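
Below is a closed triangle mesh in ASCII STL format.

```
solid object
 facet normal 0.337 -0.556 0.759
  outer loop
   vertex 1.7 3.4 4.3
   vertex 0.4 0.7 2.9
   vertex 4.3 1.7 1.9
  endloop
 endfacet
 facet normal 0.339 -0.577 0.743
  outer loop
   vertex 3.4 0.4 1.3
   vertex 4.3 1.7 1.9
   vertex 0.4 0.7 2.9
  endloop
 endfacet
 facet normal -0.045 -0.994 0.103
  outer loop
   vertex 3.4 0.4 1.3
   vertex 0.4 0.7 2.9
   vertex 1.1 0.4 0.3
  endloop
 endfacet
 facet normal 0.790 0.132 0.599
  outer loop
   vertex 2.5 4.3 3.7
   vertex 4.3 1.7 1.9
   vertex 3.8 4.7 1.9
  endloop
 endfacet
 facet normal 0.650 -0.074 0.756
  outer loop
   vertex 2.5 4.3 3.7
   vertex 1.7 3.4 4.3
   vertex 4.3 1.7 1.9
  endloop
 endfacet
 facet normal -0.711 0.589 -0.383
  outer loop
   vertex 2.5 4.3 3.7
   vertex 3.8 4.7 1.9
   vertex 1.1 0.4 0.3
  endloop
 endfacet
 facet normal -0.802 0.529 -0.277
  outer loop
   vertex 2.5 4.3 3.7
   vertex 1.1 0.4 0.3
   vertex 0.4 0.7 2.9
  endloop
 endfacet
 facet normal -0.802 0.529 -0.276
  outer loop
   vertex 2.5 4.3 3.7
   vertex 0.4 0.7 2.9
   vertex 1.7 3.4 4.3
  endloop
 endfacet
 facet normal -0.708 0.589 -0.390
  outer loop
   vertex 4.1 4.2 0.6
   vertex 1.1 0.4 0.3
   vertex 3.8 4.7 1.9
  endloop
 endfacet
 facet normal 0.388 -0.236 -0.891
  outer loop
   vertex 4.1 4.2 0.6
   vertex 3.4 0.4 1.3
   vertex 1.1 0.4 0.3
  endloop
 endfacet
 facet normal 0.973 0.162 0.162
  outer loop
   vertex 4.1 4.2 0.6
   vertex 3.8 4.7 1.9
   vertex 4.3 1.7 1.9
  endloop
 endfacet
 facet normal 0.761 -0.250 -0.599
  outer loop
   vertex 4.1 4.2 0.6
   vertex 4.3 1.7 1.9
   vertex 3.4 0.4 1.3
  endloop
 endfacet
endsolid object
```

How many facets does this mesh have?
12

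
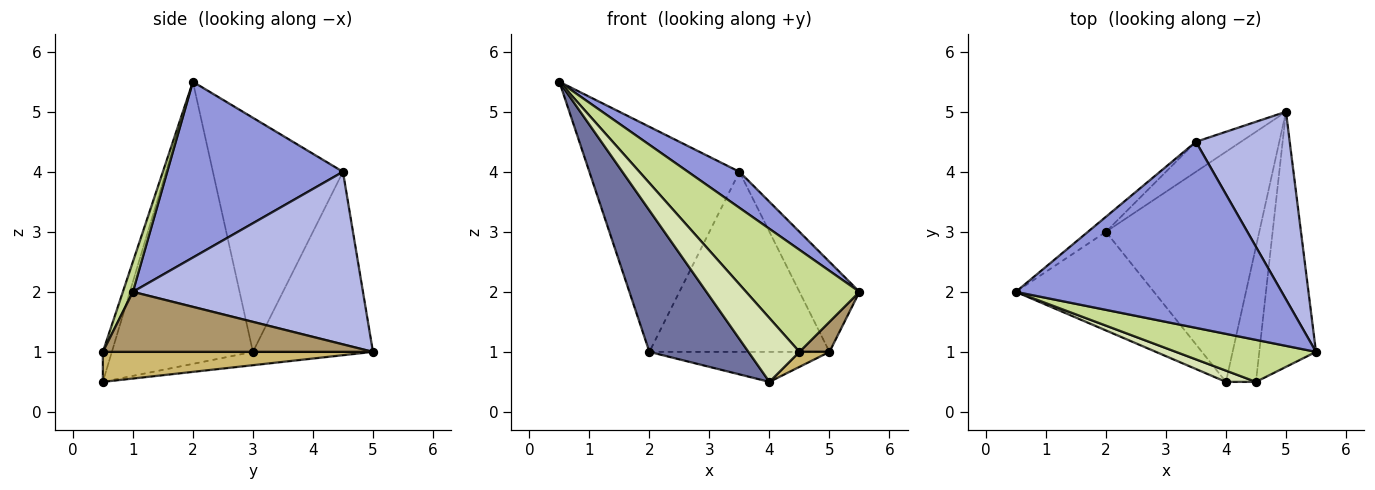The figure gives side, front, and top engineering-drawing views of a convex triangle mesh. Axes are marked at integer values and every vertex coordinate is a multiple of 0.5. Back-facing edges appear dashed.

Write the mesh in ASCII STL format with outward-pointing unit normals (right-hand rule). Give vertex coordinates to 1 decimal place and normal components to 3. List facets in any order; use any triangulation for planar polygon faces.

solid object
 facet normal -0.760 -0.533 -0.372
  outer loop
   vertex 2.0 3.0 1.0
   vertex 4.0 0.5 0.5
   vertex 0.5 2.0 5.5
  endloop
 endfacet
 facet normal -0.086 0.129 -0.988
  outer loop
   vertex 2.0 3.0 1.0
   vertex 5.0 5.0 1.0
   vertex 4.0 0.5 0.5
  endloop
 endfacet
 facet normal 0.545 -0.159 0.823
  outer loop
   vertex 3.5 4.5 4.0
   vertex 0.5 2.0 5.5
   vertex 5.5 1.0 2.0
  endloop
 endfacet
 facet normal 0.856 0.223 0.465
  outer loop
   vertex 3.5 4.5 4.0
   vertex 5.5 1.0 2.0
   vertex 5.0 5.0 1.0
  endloop
 endfacet
 facet normal -0.654 0.755 -0.050
  outer loop
   vertex 3.5 4.5 4.0
   vertex 2.0 3.0 1.0
   vertex 0.5 2.0 5.5
  endloop
 endfacet
 facet normal -0.549 0.824 -0.137
  outer loop
   vertex 3.5 4.5 4.0
   vertex 5.0 5.0 1.0
   vertex 2.0 3.0 1.0
  endloop
 endfacet
 facet normal 0.081 -0.922 0.379
  outer loop
   vertex 4.5 0.5 1.0
   vertex 5.5 1.0 2.0
   vertex 0.5 2.0 5.5
  endloop
 endfacet
 facet normal -0.171 -0.970 0.171
  outer loop
   vertex 4.5 0.5 1.0
   vertex 0.5 2.0 5.5
   vertex 4.0 0.5 0.5
  endloop
 endfacet
 facet normal 0.725 -0.081 -0.684
  outer loop
   vertex 4.5 0.5 1.0
   vertex 5.0 5.0 1.0
   vertex 5.5 1.0 2.0
  endloop
 endfacet
 facet normal 0.705 -0.078 -0.705
  outer loop
   vertex 4.5 0.5 1.0
   vertex 4.0 0.5 0.5
   vertex 5.0 5.0 1.0
  endloop
 endfacet
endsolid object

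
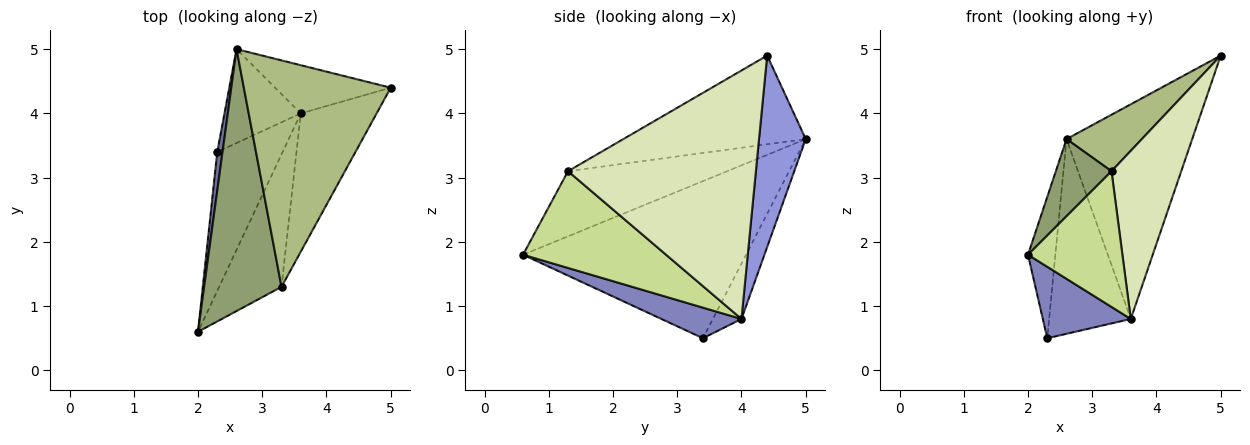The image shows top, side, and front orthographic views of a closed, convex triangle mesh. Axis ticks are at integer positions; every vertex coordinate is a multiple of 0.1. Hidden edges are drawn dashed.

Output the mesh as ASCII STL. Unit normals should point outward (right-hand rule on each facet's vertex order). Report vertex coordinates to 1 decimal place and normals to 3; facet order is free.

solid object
 facet normal -0.992 0.122 0.033
  outer loop
   vertex 2.3 3.4 0.5
   vertex 2.0 0.6 1.8
   vertex 2.6 5.0 3.6
  endloop
 endfacet
 facet normal 0.384 -0.422 -0.821
  outer loop
   vertex 3.6 4.0 0.8
   vertex 2.0 0.6 1.8
   vertex 2.3 3.4 0.5
  endloop
 endfacet
 facet normal 0.341 0.917 -0.206
  outer loop
   vertex 3.6 4.0 0.8
   vertex 2.6 5.0 3.6
   vertex 5.0 4.4 4.9
  endloop
 endfacet
 facet normal -0.301 0.859 -0.414
  outer loop
   vertex 3.6 4.0 0.8
   vertex 2.3 3.4 0.5
   vertex 2.6 5.0 3.6
  endloop
 endfacet
 facet normal -0.628 -0.220 0.746
  outer loop
   vertex 3.3 1.3 3.1
   vertex 2.6 5.0 3.6
   vertex 2.0 0.6 1.8
  endloop
 endfacet
 facet normal -0.506 -0.209 0.837
  outer loop
   vertex 3.3 1.3 3.1
   vertex 5.0 4.4 4.9
   vertex 2.6 5.0 3.6
  endloop
 endfacet
 facet normal 0.735 -0.485 -0.474
  outer loop
   vertex 3.3 1.3 3.1
   vertex 2.0 0.6 1.8
   vertex 3.6 4.0 0.8
  endloop
 endfacet
 facet normal 0.901 -0.335 -0.275
  outer loop
   vertex 3.3 1.3 3.1
   vertex 3.6 4.0 0.8
   vertex 5.0 4.4 4.9
  endloop
 endfacet
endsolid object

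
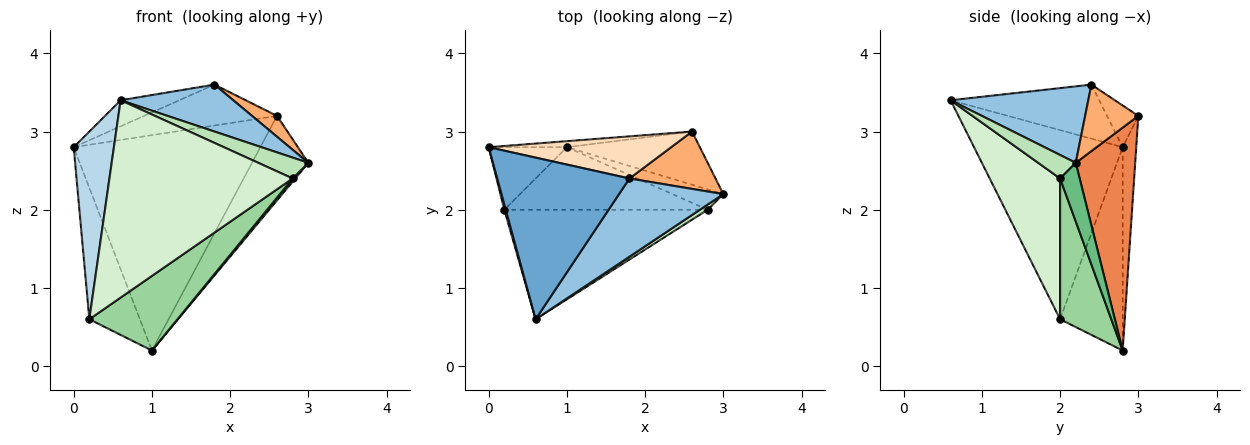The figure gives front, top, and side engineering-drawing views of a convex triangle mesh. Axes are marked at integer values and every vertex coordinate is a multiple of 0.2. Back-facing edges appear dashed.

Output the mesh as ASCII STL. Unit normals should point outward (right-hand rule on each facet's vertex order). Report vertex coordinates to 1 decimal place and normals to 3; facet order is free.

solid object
 facet normal -0.374 0.148 0.916
  outer loop
   vertex 1.8 2.4 3.6
   vertex 0.0 2.8 2.8
   vertex 0.6 0.6 3.4
  endloop
 endfacet
 facet normal 0.532 -0.436 0.726
  outer loop
   vertex 1.8 2.4 3.6
   vertex 0.6 0.6 3.4
   vertex 3.0 2.2 2.6
  endloop
 endfacet
 facet normal -0.965 -0.261 0.007
  outer loop
   vertex 0.2 2.0 0.6
   vertex 0.6 0.6 3.4
   vertex 0.0 2.8 2.8
  endloop
 endfacet
 facet normal -0.745 0.602 -0.287
  outer loop
   vertex 0.2 2.0 0.6
   vertex 0.0 2.8 2.8
   vertex 1.0 2.8 0.2
  endloop
 endfacet
 facet normal 0.666 0.631 -0.397
  outer loop
   vertex 2.6 3.0 3.2
   vertex 3.0 2.2 2.6
   vertex 1.0 2.8 0.2
  endloop
 endfacet
 facet normal 0.588 -0.277 0.760
  outer loop
   vertex 2.6 3.0 3.2
   vertex 1.8 2.4 3.6
   vertex 3.0 2.2 2.6
  endloop
 endfacet
 facet normal -0.072 0.997 -0.028
  outer loop
   vertex 2.6 3.0 3.2
   vertex 1.0 2.8 0.2
   vertex 0.0 2.8 2.8
  endloop
 endfacet
 facet normal -0.162 0.688 0.708
  outer loop
   vertex 2.6 3.0 3.2
   vertex 0.0 2.8 2.8
   vertex 1.8 2.4 3.6
  endloop
 endfacet
 facet normal 0.752 -0.100 -0.652
  outer loop
   vertex 2.8 2.0 2.4
   vertex 1.0 2.8 0.2
   vertex 3.0 2.2 2.6
  endloop
 endfacet
 facet normal 0.406 -0.700 -0.587
  outer loop
   vertex 2.8 2.0 2.4
   vertex 0.2 2.0 0.6
   vertex 1.0 2.8 0.2
  endloop
 endfacet
 facet normal 0.588 -0.784 0.196
  outer loop
   vertex 2.8 2.0 2.4
   vertex 3.0 2.2 2.6
   vertex 0.6 0.6 3.4
  endloop
 endfacet
 facet normal 0.318 -0.829 -0.460
  outer loop
   vertex 2.8 2.0 2.4
   vertex 0.6 0.6 3.4
   vertex 0.2 2.0 0.6
  endloop
 endfacet
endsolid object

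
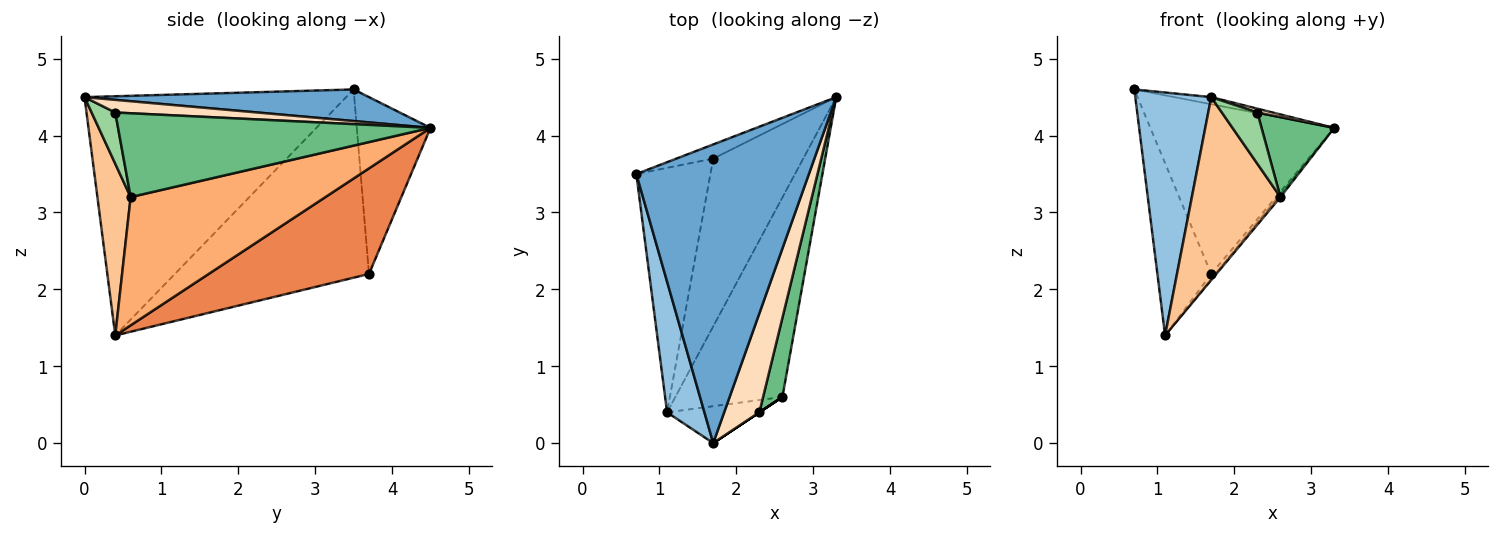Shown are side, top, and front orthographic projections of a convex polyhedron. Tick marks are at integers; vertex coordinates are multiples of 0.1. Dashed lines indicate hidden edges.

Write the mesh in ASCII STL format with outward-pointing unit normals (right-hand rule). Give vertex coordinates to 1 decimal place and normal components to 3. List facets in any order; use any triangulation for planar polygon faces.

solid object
 facet normal 0.180 0.023 0.983
  outer loop
   vertex 1.7 0.0 4.5
   vertex 3.3 4.5 4.1
   vertex 0.7 3.5 4.6
  endloop
 endfacet
 facet normal -0.950 -0.276 0.148
  outer loop
   vertex 1.1 0.4 1.4
   vertex 1.7 0.0 4.5
   vertex 0.7 3.5 4.6
  endloop
 endfacet
 facet normal -0.371 0.925 -0.077
  outer loop
   vertex 1.7 3.7 2.2
   vertex 0.7 3.5 4.6
   vertex 3.3 4.5 4.1
  endloop
 endfacet
 facet normal -0.901 0.250 -0.355
  outer loop
   vertex 1.7 3.7 2.2
   vertex 1.1 0.4 1.4
   vertex 0.7 3.5 4.6
  endloop
 endfacet
 facet normal 0.761 0.019 -0.649
  outer loop
   vertex 1.7 3.7 2.2
   vertex 3.3 4.5 4.1
   vertex 1.1 0.4 1.4
  endloop
 endfacet
 facet normal 0.768 0.010 -0.641
  outer loop
   vertex 2.6 0.6 3.2
   vertex 1.1 0.4 1.4
   vertex 3.3 4.5 4.1
  endloop
 endfacet
 facet normal 0.345 -0.920 -0.186
  outer loop
   vertex 2.6 0.6 3.2
   vertex 1.7 0.0 4.5
   vertex 1.1 0.4 1.4
  endloop
 endfacet
 facet normal 0.338 -0.037 0.940
  outer loop
   vertex 2.3 0.4 4.3
   vertex 3.3 4.5 4.1
   vertex 1.7 0.0 4.5
  endloop
 endfacet
 facet normal 0.950 -0.221 0.219
  outer loop
   vertex 2.3 0.4 4.3
   vertex 2.6 0.6 3.2
   vertex 3.3 4.5 4.1
  endloop
 endfacet
 facet normal 0.555 -0.832 0.000
  outer loop
   vertex 2.3 0.4 4.3
   vertex 1.7 0.0 4.5
   vertex 2.6 0.6 3.2
  endloop
 endfacet
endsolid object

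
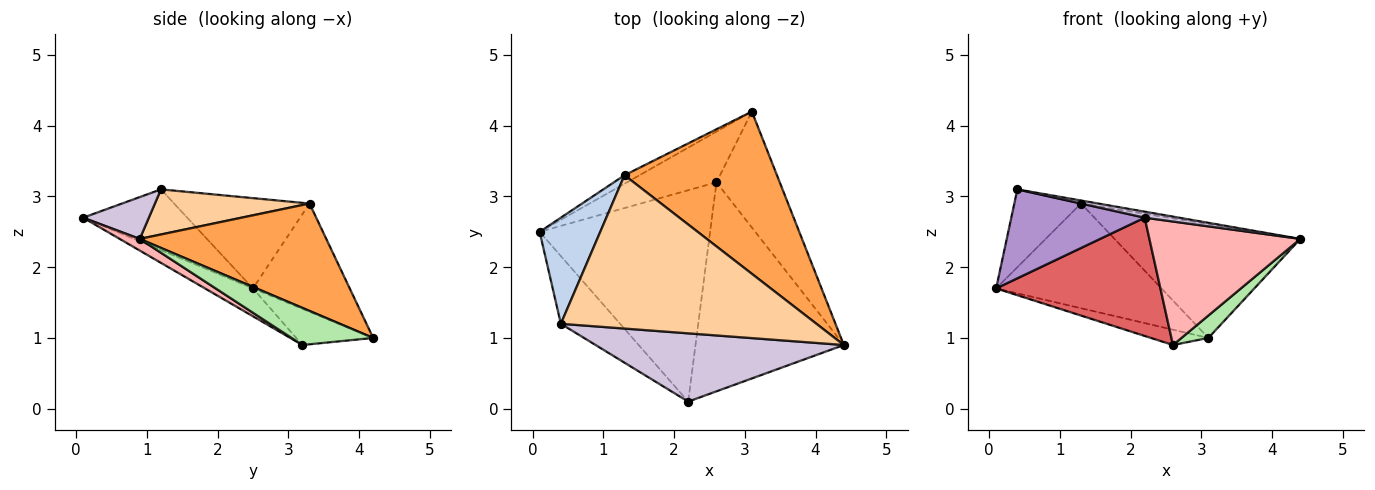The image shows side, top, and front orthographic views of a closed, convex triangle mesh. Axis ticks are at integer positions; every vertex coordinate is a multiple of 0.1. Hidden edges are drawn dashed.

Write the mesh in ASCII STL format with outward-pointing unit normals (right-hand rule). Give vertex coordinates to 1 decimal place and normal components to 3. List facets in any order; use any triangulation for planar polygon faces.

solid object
 facet normal -0.504 0.861 -0.070
  outer loop
   vertex 1.3 3.3 2.9
   vertex 3.1 4.2 1.0
   vertex 0.1 2.5 1.7
  endloop
 endfacet
 facet normal -0.768 0.378 0.516
  outer loop
   vertex 1.3 3.3 2.9
   vertex 0.1 2.5 1.7
   vertex 0.4 1.2 3.1
  endloop
 endfacet
 facet normal 0.500 0.498 0.709
  outer loop
   vertex 1.3 3.3 2.9
   vertex 4.4 0.9 2.4
   vertex 3.1 4.2 1.0
  endloop
 endfacet
 facet normal 0.174 0.019 0.985
  outer loop
   vertex 1.3 3.3 2.9
   vertex 0.4 1.2 3.1
   vertex 4.4 0.9 2.4
  endloop
 endfacet
 facet normal -0.361 0.270 -0.893
  outer loop
   vertex 2.6 3.2 0.9
   vertex 0.1 2.5 1.7
   vertex 3.1 4.2 1.0
  endloop
 endfacet
 facet normal 0.499 -0.164 -0.851
  outer loop
   vertex 2.6 3.2 0.9
   vertex 3.1 4.2 1.0
   vertex 4.4 0.9 2.4
  endloop
 endfacet
 facet normal -0.141 -0.483 -0.864
  outer loop
   vertex 2.2 0.1 2.7
   vertex 0.1 2.5 1.7
   vertex 2.6 3.2 0.9
  endloop
 endfacet
 facet normal 0.067 -0.507 -0.859
  outer loop
   vertex 2.2 0.1 2.7
   vertex 2.6 3.2 0.9
   vertex 4.4 0.9 2.4
  endloop
 endfacet
 facet normal -0.527 -0.676 -0.515
  outer loop
   vertex 2.2 0.1 2.7
   vertex 0.4 1.2 3.1
   vertex 0.1 2.5 1.7
  endloop
 endfacet
 facet normal 0.165 -0.087 0.982
  outer loop
   vertex 2.2 0.1 2.7
   vertex 4.4 0.9 2.4
   vertex 0.4 1.2 3.1
  endloop
 endfacet
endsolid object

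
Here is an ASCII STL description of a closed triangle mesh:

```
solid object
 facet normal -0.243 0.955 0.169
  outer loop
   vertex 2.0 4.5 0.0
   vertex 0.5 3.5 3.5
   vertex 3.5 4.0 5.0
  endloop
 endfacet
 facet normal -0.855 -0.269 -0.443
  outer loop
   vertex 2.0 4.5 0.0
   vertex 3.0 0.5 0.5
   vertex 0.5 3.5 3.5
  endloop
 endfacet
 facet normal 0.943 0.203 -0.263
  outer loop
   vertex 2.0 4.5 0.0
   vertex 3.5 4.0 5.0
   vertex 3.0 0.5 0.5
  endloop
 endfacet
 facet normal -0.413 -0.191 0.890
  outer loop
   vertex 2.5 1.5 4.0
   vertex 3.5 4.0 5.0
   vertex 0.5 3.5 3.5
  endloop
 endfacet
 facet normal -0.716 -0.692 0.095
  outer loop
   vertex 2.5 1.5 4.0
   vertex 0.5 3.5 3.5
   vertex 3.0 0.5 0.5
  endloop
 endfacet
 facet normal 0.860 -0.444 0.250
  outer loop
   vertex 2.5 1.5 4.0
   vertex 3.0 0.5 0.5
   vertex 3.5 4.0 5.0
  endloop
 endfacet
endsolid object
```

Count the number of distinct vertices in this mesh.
5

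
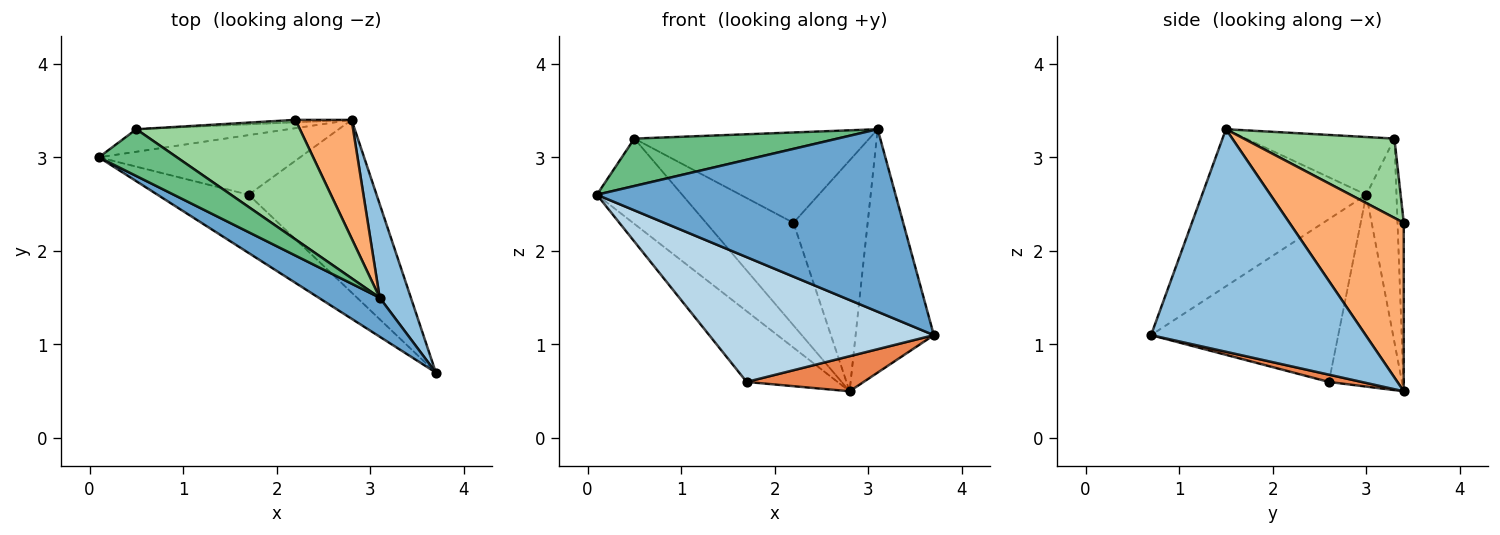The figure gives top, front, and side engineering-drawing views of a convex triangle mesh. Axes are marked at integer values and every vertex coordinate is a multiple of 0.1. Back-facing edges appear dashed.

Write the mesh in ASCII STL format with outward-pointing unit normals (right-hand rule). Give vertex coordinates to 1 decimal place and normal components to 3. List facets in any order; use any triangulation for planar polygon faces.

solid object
 facet normal -0.474 -0.861 0.184
  outer loop
   vertex 3.1 1.5 3.3
   vertex 0.1 3.0 2.6
   vertex 3.7 0.7 1.1
  endloop
 endfacet
 facet normal 0.931 0.340 0.131
  outer loop
   vertex 3.1 1.5 3.3
   vertex 3.7 0.7 1.1
   vertex 2.8 3.4 0.5
  endloop
 endfacet
 facet normal -0.603 -0.723 -0.337
  outer loop
   vertex 1.7 2.6 0.6
   vertex 3.7 0.7 1.1
   vertex 0.1 3.0 2.6
  endloop
 endfacet
 facet normal -0.524 0.651 -0.549
  outer loop
   vertex 1.7 2.6 0.6
   vertex 0.1 3.0 2.6
   vertex 2.8 3.4 0.5
  endloop
 endfacet
 facet normal 0.056 -0.199 -0.978
  outer loop
   vertex 1.7 2.6 0.6
   vertex 2.8 3.4 0.5
   vertex 3.7 0.7 1.1
  endloop
 endfacet
 facet normal 0.808 0.524 0.269
  outer loop
   vertex 2.2 3.4 2.3
   vertex 3.1 1.5 3.3
   vertex 2.8 3.4 0.5
  endloop
 endfacet
 facet normal -0.324 0.915 -0.242
  outer loop
   vertex 0.5 3.3 3.2
   vertex 2.8 3.4 0.5
   vertex 0.1 3.0 2.6
  endloop
 endfacet
 facet normal -0.071 0.997 -0.024
  outer loop
   vertex 0.5 3.3 3.2
   vertex 2.2 3.4 2.3
   vertex 2.8 3.4 0.5
  endloop
 endfacet
 facet normal -0.461 -0.632 0.623
  outer loop
   vertex 0.5 3.3 3.2
   vertex 0.1 3.0 2.6
   vertex 3.1 1.5 3.3
  endloop
 endfacet
 facet normal 0.361 0.562 0.744
  outer loop
   vertex 0.5 3.3 3.2
   vertex 3.1 1.5 3.3
   vertex 2.2 3.4 2.3
  endloop
 endfacet
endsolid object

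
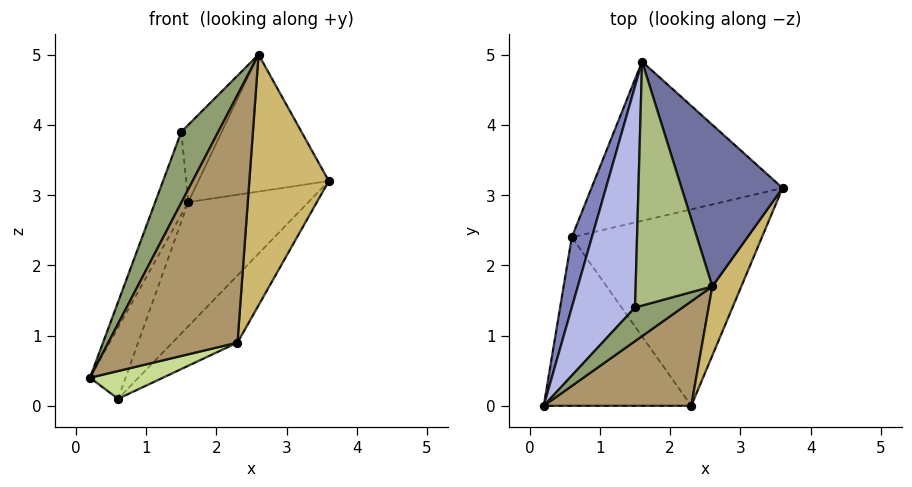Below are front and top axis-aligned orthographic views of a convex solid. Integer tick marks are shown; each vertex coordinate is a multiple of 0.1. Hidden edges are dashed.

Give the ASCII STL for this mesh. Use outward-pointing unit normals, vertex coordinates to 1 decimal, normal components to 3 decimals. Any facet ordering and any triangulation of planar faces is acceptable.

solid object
 facet normal 0.424 0.586 0.691
  outer loop
   vertex 2.6 1.7 5.0
   vertex 3.6 3.1 3.2
   vertex 1.6 4.9 2.9
  endloop
 endfacet
 facet normal -0.966 0.184 0.181
  outer loop
   vertex 0.6 2.4 0.1
   vertex 0.2 0.0 0.4
   vertex 1.6 4.9 2.9
  endloop
 endfacet
 facet normal 0.558 0.510 -0.655
  outer loop
   vertex 0.6 2.4 0.1
   vertex 1.6 4.9 2.9
   vertex 3.6 3.1 3.2
  endloop
 endfacet
 facet normal -0.945 0.114 0.305
  outer loop
   vertex 1.5 1.4 3.9
   vertex 1.6 4.9 2.9
   vertex 0.2 0.0 0.4
  endloop
 endfacet
 facet normal -0.180 -0.888 0.422
  outer loop
   vertex 1.5 1.4 3.9
   vertex 0.2 0.0 0.4
   vertex 2.6 1.7 5.0
  endloop
 endfacet
 facet normal -0.719 0.210 0.662
  outer loop
   vertex 1.5 1.4 3.9
   vertex 2.6 1.7 5.0
   vertex 1.6 4.9 2.9
  endloop
 endfacet
 facet normal 0.229 -0.158 -0.961
  outer loop
   vertex 2.3 0.0 0.9
   vertex 0.2 0.0 0.4
   vertex 0.6 2.4 0.1
  endloop
 endfacet
 facet normal 0.670 0.240 -0.703
  outer loop
   vertex 2.3 0.0 0.9
   vertex 0.6 2.4 0.1
   vertex 3.6 3.1 3.2
  endloop
 endfacet
 facet normal -0.092 -0.917 0.387
  outer loop
   vertex 2.3 0.0 0.9
   vertex 2.6 1.7 5.0
   vertex 0.2 0.0 0.4
  endloop
 endfacet
 facet normal 0.877 -0.463 0.128
  outer loop
   vertex 2.3 0.0 0.9
   vertex 3.6 3.1 3.2
   vertex 2.6 1.7 5.0
  endloop
 endfacet
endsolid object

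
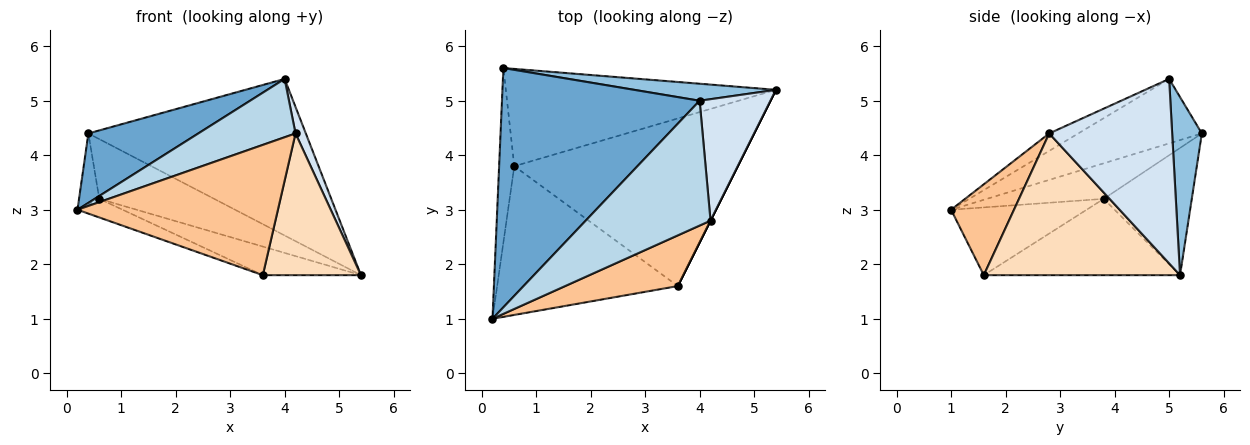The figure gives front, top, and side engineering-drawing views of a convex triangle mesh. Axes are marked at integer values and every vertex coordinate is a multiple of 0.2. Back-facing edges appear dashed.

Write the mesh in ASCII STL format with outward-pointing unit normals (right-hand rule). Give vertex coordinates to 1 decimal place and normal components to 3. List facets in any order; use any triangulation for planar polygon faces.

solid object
 facet normal -0.299 -0.266 0.916
  outer loop
   vertex 4.0 5.0 5.4
   vertex 0.4 5.6 4.4
   vertex 0.2 1.0 3.0
  endloop
 endfacet
 facet normal 0.134 0.985 0.107
  outer loop
   vertex 4.0 5.0 5.4
   vertex 5.4 5.2 1.8
   vertex 0.4 5.6 4.4
  endloop
 endfacet
 facet normal -0.126 -0.420 0.899
  outer loop
   vertex 4.2 2.8 4.4
   vertex 4.0 5.0 5.4
   vertex 0.2 1.0 3.0
  endloop
 endfacet
 facet normal 0.931 -0.078 0.358
  outer loop
   vertex 4.2 2.8 4.4
   vertex 5.4 5.2 1.8
   vertex 4.0 5.0 5.4
  endloop
 endfacet
 facet normal -0.908 0.157 -0.388
  outer loop
   vertex 0.6 3.8 3.2
   vertex 0.2 1.0 3.0
   vertex 0.4 5.6 4.4
  endloop
 endfacet
 facet normal -0.372 0.486 -0.791
  outer loop
   vertex 0.6 3.8 3.2
   vertex 0.4 5.6 4.4
   vertex 5.4 5.2 1.8
  endloop
 endfacet
 facet normal 0.281 -0.894 0.348
  outer loop
   vertex 3.6 1.6 1.8
   vertex 4.2 2.8 4.4
   vertex 0.2 1.0 3.0
  endloop
 endfacet
 facet normal 0.894 -0.447 0.000
  outer loop
   vertex 3.6 1.6 1.8
   vertex 5.4 5.2 1.8
   vertex 4.2 2.8 4.4
  endloop
 endfacet
 facet normal -0.349 0.116 -0.930
  outer loop
   vertex 3.6 1.6 1.8
   vertex 0.2 1.0 3.0
   vertex 0.6 3.8 3.2
  endloop
 endfacet
 facet normal -0.319 0.160 -0.934
  outer loop
   vertex 3.6 1.6 1.8
   vertex 0.6 3.8 3.2
   vertex 5.4 5.2 1.8
  endloop
 endfacet
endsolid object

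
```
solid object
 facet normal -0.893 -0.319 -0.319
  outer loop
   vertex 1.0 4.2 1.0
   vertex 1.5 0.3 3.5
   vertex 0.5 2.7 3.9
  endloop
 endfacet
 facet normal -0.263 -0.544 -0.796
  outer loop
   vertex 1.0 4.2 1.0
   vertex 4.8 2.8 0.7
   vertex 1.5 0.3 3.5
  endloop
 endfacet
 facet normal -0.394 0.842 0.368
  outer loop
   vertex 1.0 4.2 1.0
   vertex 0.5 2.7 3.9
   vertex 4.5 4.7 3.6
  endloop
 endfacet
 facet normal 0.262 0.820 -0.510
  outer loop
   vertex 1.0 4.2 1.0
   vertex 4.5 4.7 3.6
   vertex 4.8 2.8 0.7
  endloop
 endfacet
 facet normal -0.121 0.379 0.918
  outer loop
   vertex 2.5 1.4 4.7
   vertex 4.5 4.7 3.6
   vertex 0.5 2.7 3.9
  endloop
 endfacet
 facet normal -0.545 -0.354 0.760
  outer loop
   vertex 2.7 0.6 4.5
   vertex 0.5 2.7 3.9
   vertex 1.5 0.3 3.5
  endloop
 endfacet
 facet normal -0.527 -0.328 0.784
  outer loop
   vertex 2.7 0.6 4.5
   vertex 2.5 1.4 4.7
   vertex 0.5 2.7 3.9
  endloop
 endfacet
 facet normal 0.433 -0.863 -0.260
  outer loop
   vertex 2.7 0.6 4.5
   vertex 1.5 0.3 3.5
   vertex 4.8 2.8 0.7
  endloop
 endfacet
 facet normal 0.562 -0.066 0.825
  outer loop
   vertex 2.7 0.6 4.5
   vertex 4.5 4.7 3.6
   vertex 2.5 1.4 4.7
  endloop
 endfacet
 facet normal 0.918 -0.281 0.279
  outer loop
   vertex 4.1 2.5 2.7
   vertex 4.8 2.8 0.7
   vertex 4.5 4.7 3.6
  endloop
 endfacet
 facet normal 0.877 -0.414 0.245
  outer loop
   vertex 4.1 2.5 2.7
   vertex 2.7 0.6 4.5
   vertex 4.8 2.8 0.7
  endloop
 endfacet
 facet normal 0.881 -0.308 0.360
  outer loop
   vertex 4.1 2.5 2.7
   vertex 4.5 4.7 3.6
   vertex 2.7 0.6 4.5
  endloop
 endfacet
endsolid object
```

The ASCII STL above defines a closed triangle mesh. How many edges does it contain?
18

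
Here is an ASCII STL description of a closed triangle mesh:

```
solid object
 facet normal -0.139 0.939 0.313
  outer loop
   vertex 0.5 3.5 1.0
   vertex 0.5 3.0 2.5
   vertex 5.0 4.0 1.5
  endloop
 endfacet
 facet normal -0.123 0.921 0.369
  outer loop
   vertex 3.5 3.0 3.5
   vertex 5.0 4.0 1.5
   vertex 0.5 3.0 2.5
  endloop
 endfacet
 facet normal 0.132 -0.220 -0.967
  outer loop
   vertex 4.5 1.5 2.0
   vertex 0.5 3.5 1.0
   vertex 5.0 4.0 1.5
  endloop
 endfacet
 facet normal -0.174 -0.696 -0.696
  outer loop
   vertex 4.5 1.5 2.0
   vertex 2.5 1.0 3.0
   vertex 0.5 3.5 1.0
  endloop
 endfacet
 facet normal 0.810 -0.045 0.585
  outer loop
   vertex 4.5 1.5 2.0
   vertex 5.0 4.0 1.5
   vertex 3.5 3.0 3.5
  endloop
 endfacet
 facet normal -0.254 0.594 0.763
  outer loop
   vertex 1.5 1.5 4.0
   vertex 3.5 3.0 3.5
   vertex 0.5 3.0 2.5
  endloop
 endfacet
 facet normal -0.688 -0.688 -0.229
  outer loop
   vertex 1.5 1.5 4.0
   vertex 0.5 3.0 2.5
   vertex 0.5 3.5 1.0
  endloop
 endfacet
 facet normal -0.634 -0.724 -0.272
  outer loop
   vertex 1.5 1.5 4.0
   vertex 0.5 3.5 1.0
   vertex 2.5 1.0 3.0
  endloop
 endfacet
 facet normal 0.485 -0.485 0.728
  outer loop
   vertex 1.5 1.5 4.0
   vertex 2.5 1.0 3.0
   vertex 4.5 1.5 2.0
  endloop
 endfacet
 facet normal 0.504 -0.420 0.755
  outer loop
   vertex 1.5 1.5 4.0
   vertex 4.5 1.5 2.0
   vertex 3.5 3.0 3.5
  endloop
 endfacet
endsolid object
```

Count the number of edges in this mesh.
15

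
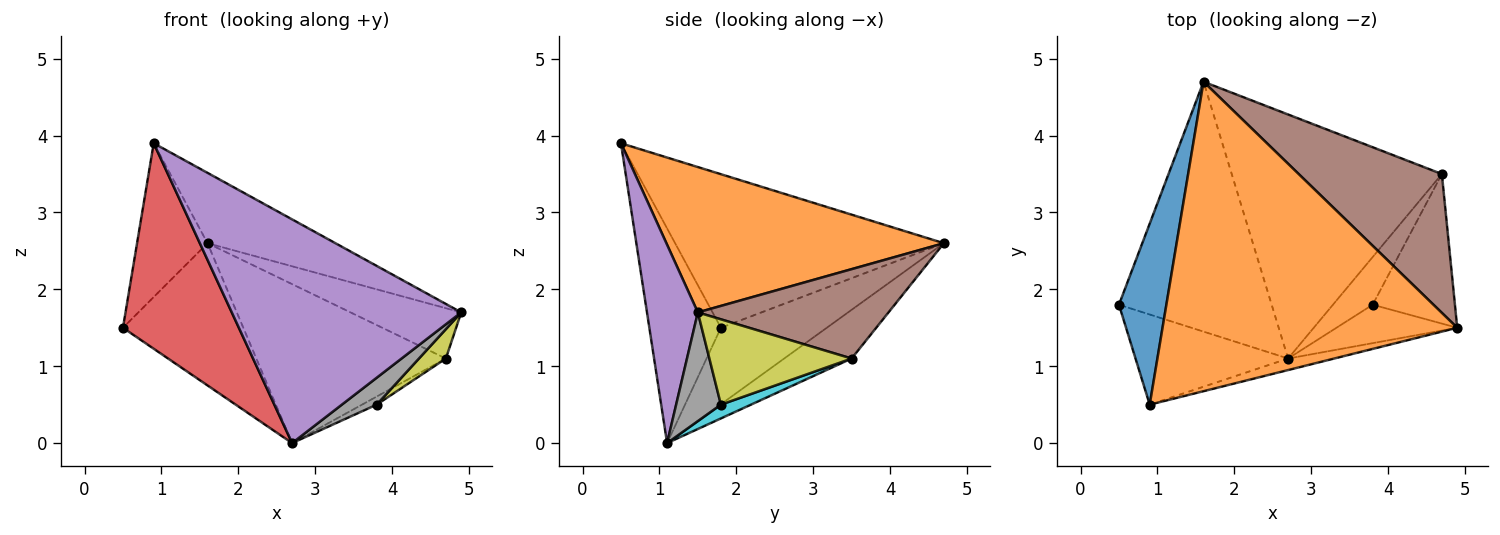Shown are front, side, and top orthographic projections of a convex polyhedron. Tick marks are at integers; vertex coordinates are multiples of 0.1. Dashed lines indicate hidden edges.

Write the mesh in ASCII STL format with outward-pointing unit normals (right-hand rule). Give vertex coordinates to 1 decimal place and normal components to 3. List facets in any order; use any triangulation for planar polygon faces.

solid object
 facet normal -0.927 0.243 0.286
  outer loop
   vertex 0.9 0.5 3.9
   vertex 1.6 4.7 2.6
   vertex 0.5 1.8 1.5
  endloop
 endfacet
 facet normal 0.433 0.200 0.879
  outer loop
   vertex 0.9 0.5 3.9
   vertex 4.9 1.5 1.7
   vertex 1.6 4.7 2.6
  endloop
 endfacet
 facet normal -0.399 0.454 -0.797
  outer loop
   vertex 2.7 1.1 0.0
   vertex 0.5 1.8 1.5
   vertex 1.6 4.7 2.6
  endloop
 endfacet
 facet normal -0.492 -0.797 -0.350
  outer loop
   vertex 2.7 1.1 0.0
   vertex 0.9 0.5 3.9
   vertex 0.5 1.8 1.5
  endloop
 endfacet
 facet normal 0.216 -0.975 -0.050
  outer loop
   vertex 2.7 1.1 0.0
   vertex 4.9 1.5 1.7
   vertex 0.9 0.5 3.9
  endloop
 endfacet
 facet normal 0.506 0.294 0.811
  outer loop
   vertex 4.7 3.5 1.1
   vertex 1.6 4.7 2.6
   vertex 4.9 1.5 1.7
  endloop
 endfacet
 facet normal -0.191 0.536 -0.823
  outer loop
   vertex 4.7 3.5 1.1
   vertex 2.7 1.1 0.0
   vertex 1.6 4.7 2.6
  endloop
 endfacet
 facet normal 0.593 -0.462 -0.659
  outer loop
   vertex 3.8 1.8 0.5
   vertex 4.9 1.5 1.7
   vertex 2.7 1.1 0.0
  endloop
 endfacet
 facet normal 0.713 -0.135 -0.688
  outer loop
   vertex 3.8 1.8 0.5
   vertex 4.7 3.5 1.1
   vertex 4.9 1.5 1.7
  endloop
 endfacet
 facet normal 0.324 0.158 -0.933
  outer loop
   vertex 3.8 1.8 0.5
   vertex 2.7 1.1 0.0
   vertex 4.7 3.5 1.1
  endloop
 endfacet
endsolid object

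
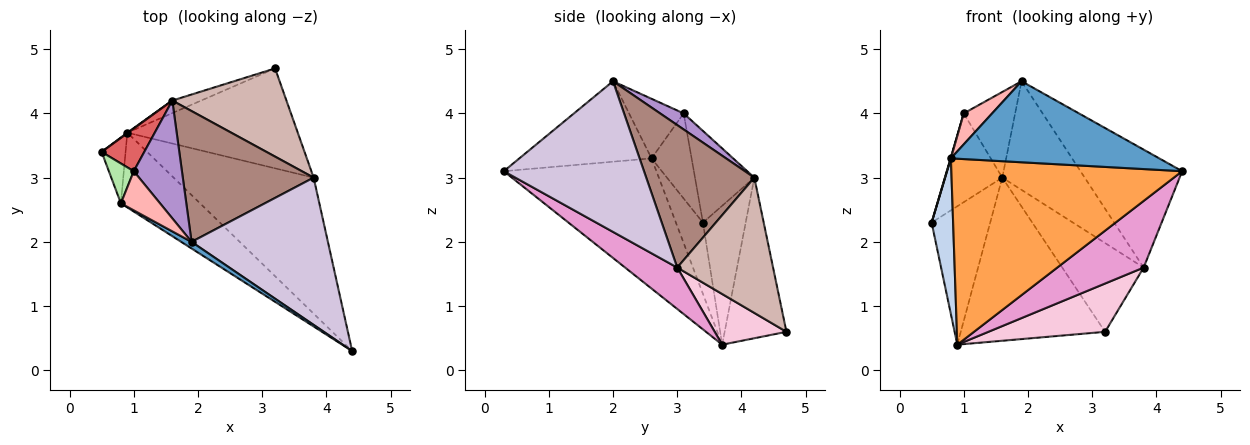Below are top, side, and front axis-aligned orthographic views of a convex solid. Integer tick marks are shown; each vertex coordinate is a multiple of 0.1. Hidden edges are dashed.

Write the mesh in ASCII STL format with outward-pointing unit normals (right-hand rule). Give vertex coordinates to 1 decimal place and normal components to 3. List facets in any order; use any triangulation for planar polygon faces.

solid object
 facet normal -0.534 -0.842 0.069
  outer loop
   vertex 0.8 2.6 3.3
   vertex 4.4 0.3 3.1
   vertex 1.9 2.0 4.5
  endloop
 endfacet
 facet normal -0.757 -0.602 -0.254
  outer loop
   vertex 0.8 2.6 3.3
   vertex 0.5 3.4 2.3
   vertex 0.9 3.7 0.4
  endloop
 endfacet
 facet normal -0.523 -0.791 -0.318
  outer loop
   vertex 0.8 2.6 3.3
   vertex 0.9 3.7 0.4
   vertex 4.4 0.3 3.1
  endloop
 endfacet
 facet normal -0.590 0.808 0.003
  outer loop
   vertex 1.6 4.2 3.0
   vertex 0.9 3.7 0.4
   vertex 0.5 3.4 2.3
  endloop
 endfacet
 facet normal -0.393 0.917 -0.071
  outer loop
   vertex 1.6 4.2 3.0
   vertex 3.2 4.7 0.6
   vertex 0.9 3.7 0.4
  endloop
 endfacet
 facet normal -0.960 -0.009 0.281
  outer loop
   vertex 1.0 3.1 4.0
   vertex 0.5 3.4 2.3
   vertex 0.8 2.6 3.3
  endloop
 endfacet
 facet normal -0.681 0.660 0.317
  outer loop
   vertex 1.0 3.1 4.0
   vertex 1.6 4.2 3.0
   vertex 0.5 3.4 2.3
  endloop
 endfacet
 facet normal -0.767 -0.398 0.504
  outer loop
   vertex 1.0 3.1 4.0
   vertex 0.8 2.6 3.3
   vertex 1.9 2.0 4.5
  endloop
 endfacet
 facet normal 0.260 0.568 0.781
  outer loop
   vertex 1.0 3.1 4.0
   vertex 1.9 2.0 4.5
   vertex 1.6 4.2 3.0
  endloop
 endfacet
 facet normal 0.653 0.473 0.591
  outer loop
   vertex 3.8 3.0 1.6
   vertex 1.9 2.0 4.5
   vertex 4.4 0.3 3.1
  endloop
 endfacet
 facet normal 0.642 0.490 0.590
  outer loop
   vertex 3.8 3.0 1.6
   vertex 1.6 4.2 3.0
   vertex 1.9 2.0 4.5
  endloop
 endfacet
 facet normal 0.641 0.544 0.541
  outer loop
   vertex 3.8 3.0 1.6
   vertex 3.2 4.7 0.6
   vertex 1.6 4.2 3.0
  endloop
 endfacet
 facet normal 0.257 -0.425 -0.868
  outer loop
   vertex 3.8 3.0 1.6
   vertex 4.4 0.3 3.1
   vertex 0.9 3.7 0.4
  endloop
 endfacet
 facet normal 0.258 -0.420 -0.870
  outer loop
   vertex 3.8 3.0 1.6
   vertex 0.9 3.7 0.4
   vertex 3.2 4.7 0.6
  endloop
 endfacet
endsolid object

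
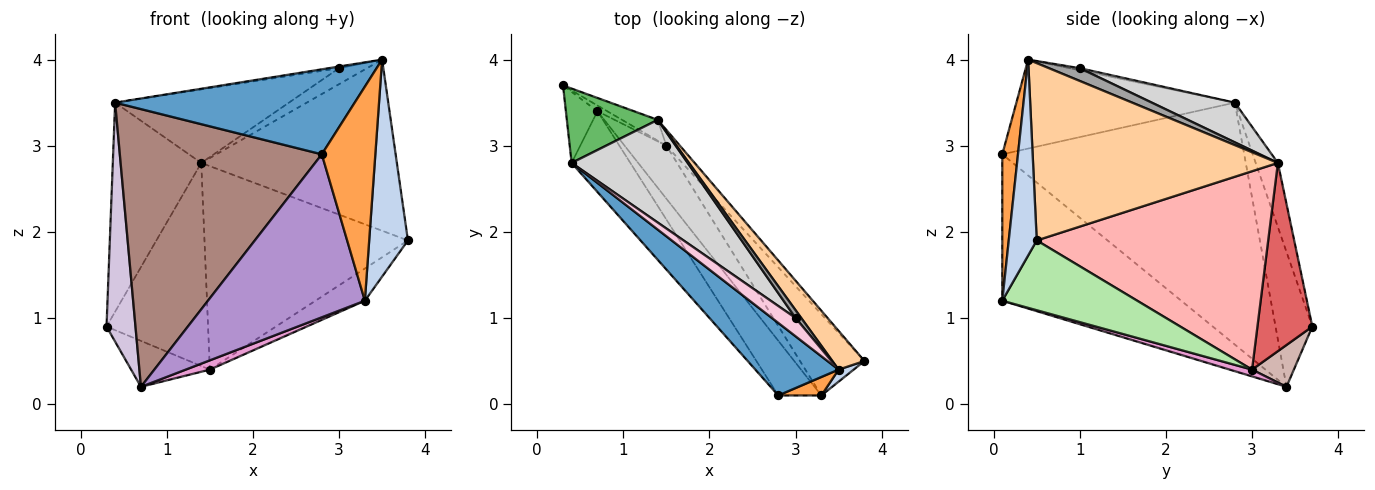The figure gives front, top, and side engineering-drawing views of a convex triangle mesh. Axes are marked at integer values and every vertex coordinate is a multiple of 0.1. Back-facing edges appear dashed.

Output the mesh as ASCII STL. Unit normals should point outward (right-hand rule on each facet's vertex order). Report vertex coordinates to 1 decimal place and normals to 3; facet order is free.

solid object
 facet normal -0.570 -0.625 0.533
  outer loop
   vertex 0.4 2.8 3.5
   vertex 2.8 0.1 2.9
   vertex 3.5 0.4 4.0
  endloop
 endfacet
 facet normal 0.585 -0.810 0.045
  outer loop
   vertex 3.3 0.1 1.2
   vertex 3.8 0.5 1.9
   vertex 3.5 0.4 4.0
  endloop
 endfacet
 facet normal 0.280 -0.956 0.082
  outer loop
   vertex 3.3 0.1 1.2
   vertex 3.5 0.4 4.0
   vertex 2.8 0.1 2.9
  endloop
 endfacet
 facet normal 0.774 0.618 0.140
  outer loop
   vertex 1.4 3.3 2.8
   vertex 3.5 0.4 4.0
   vertex 3.8 0.5 1.9
  endloop
 endfacet
 facet normal -0.230 0.917 0.326
  outer loop
   vertex 1.4 3.3 2.8
   vertex 0.3 3.7 0.9
   vertex 0.4 2.8 3.5
  endloop
 endfacet
 facet normal 0.709 0.260 -0.655
  outer loop
   vertex 1.5 3.0 0.4
   vertex 3.8 0.5 1.9
   vertex 3.3 0.1 1.2
  endloop
 endfacet
 facet normal 0.474 0.876 -0.090
  outer loop
   vertex 1.5 3.0 0.4
   vertex 0.3 3.7 0.9
   vertex 1.4 3.3 2.8
  endloop
 endfacet
 facet normal 0.750 0.659 -0.051
  outer loop
   vertex 1.5 3.0 0.4
   vertex 1.4 3.3 2.8
   vertex 3.8 0.5 1.9
  endloop
 endfacet
 facet normal -0.734 -0.644 -0.216
  outer loop
   vertex 0.7 3.4 0.2
   vertex 3.3 0.1 1.2
   vertex 2.8 0.1 2.9
  endloop
 endfacet
 facet normal -0.773 -0.608 -0.181
  outer loop
   vertex 0.7 3.4 0.2
   vertex 0.4 2.8 3.5
   vertex 0.3 3.7 0.9
  endloop
 endfacet
 facet normal -0.755 -0.630 -0.183
  outer loop
   vertex 0.7 3.4 0.2
   vertex 2.8 0.1 2.9
   vertex 0.4 2.8 3.5
  endloop
 endfacet
 facet normal 0.466 0.878 -0.110
  outer loop
   vertex 0.7 3.4 0.2
   vertex 0.3 3.7 0.9
   vertex 1.5 3.0 0.4
  endloop
 endfacet
 facet normal 0.158 -0.170 -0.973
  outer loop
   vertex 0.7 3.4 0.2
   vertex 1.5 3.0 0.4
   vertex 3.3 0.1 1.2
  endloop
 endfacet
 facet normal -0.090 0.090 0.992
  outer loop
   vertex 3.0 1.0 3.9
   vertex 0.4 2.8 3.5
   vertex 3.5 0.4 4.0
  endloop
 endfacet
 facet normal 0.704 0.638 0.311
  outer loop
   vertex 3.0 1.0 3.9
   vertex 3.5 0.4 4.0
   vertex 1.4 3.3 2.8
  endloop
 endfacet
 facet normal 0.268 0.561 0.783
  outer loop
   vertex 3.0 1.0 3.9
   vertex 1.4 3.3 2.8
   vertex 0.4 2.8 3.5
  endloop
 endfacet
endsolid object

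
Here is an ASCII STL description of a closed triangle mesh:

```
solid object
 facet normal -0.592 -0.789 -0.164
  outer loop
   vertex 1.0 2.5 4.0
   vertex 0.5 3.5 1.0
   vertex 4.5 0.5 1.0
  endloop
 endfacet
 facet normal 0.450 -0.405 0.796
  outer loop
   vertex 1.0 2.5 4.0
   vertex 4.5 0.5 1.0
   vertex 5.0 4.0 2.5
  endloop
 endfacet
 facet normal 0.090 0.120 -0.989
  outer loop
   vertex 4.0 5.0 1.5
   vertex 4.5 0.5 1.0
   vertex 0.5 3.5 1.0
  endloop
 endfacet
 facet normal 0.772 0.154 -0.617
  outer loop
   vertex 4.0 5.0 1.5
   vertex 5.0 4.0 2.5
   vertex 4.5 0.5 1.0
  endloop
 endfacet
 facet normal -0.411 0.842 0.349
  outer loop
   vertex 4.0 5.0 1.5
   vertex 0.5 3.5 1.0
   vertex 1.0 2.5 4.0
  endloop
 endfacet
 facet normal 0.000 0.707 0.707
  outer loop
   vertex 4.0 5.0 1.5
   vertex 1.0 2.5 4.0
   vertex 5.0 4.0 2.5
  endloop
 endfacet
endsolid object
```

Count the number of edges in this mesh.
9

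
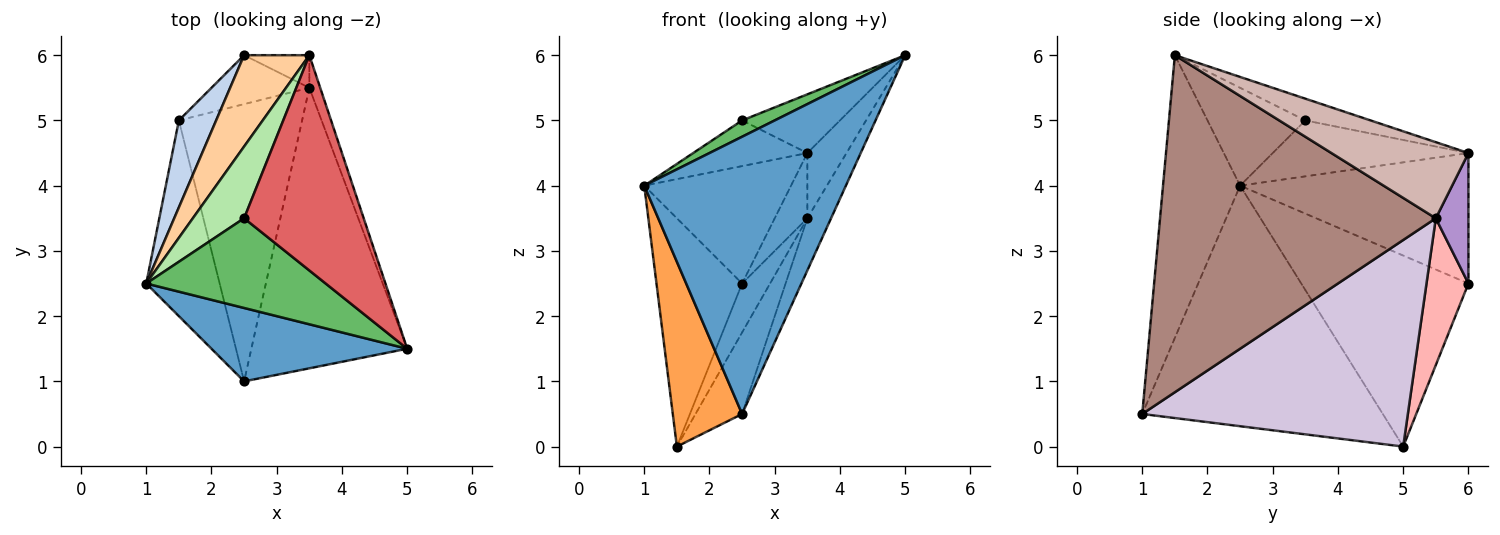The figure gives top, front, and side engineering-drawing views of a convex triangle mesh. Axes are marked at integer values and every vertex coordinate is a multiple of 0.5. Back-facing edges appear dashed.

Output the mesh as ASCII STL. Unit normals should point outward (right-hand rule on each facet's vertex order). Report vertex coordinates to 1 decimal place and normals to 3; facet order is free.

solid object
 facet normal -0.347 -0.907 0.240
  outer loop
   vertex 2.5 1.0 0.5
   vertex 5.0 1.5 6.0
   vertex 1.0 2.5 4.0
  endloop
 endfacet
 facet normal -0.877 0.449 0.171
  outer loop
   vertex 1.5 5.0 0.0
   vertex 1.0 2.5 4.0
   vertex 2.5 6.0 2.5
  endloop
 endfacet
 facet normal -0.922 -0.266 -0.281
  outer loop
   vertex 1.5 5.0 0.0
   vertex 2.5 1.0 0.5
   vertex 1.0 2.5 4.0
  endloop
 endfacet
 facet normal -0.775 0.498 0.388
  outer loop
   vertex 3.5 6.0 4.5
   vertex 2.5 6.0 2.5
   vertex 1.0 2.5 4.0
  endloop
 endfacet
 facet normal -0.473 -0.158 0.867
  outer loop
   vertex 2.5 3.5 5.0
   vertex 1.0 2.5 4.0
   vertex 5.0 1.5 6.0
  endloop
 endfacet
 facet normal -0.677 0.395 0.621
  outer loop
   vertex 2.5 3.5 5.0
   vertex 3.5 6.0 4.5
   vertex 1.0 2.5 4.0
  endloop
 endfacet
 facet normal -0.173 0.259 0.950
  outer loop
   vertex 2.5 3.5 5.0
   vertex 5.0 1.5 6.0
   vertex 3.5 6.0 4.5
  endloop
 endfacet
 facet normal 0.728 0.485 -0.485
  outer loop
   vertex 3.5 5.5 3.5
   vertex 1.5 5.0 0.0
   vertex 2.5 6.0 2.5
  endloop
 endfacet
 facet normal 0.667 0.667 -0.333
  outer loop
   vertex 3.5 5.5 3.5
   vertex 2.5 6.0 2.5
   vertex 3.5 6.0 4.5
  endloop
 endfacet
 facet normal 0.849 0.149 -0.507
  outer loop
   vertex 3.5 5.5 3.5
   vertex 2.5 1.0 0.5
   vertex 1.5 5.0 0.0
  endloop
 endfacet
 facet normal 0.905 0.078 -0.418
  outer loop
   vertex 3.5 5.5 3.5
   vertex 5.0 1.5 6.0
   vertex 2.5 1.0 0.5
  endloop
 endfacet
 facet normal 0.953 0.272 -0.136
  outer loop
   vertex 3.5 5.5 3.5
   vertex 3.5 6.0 4.5
   vertex 5.0 1.5 6.0
  endloop
 endfacet
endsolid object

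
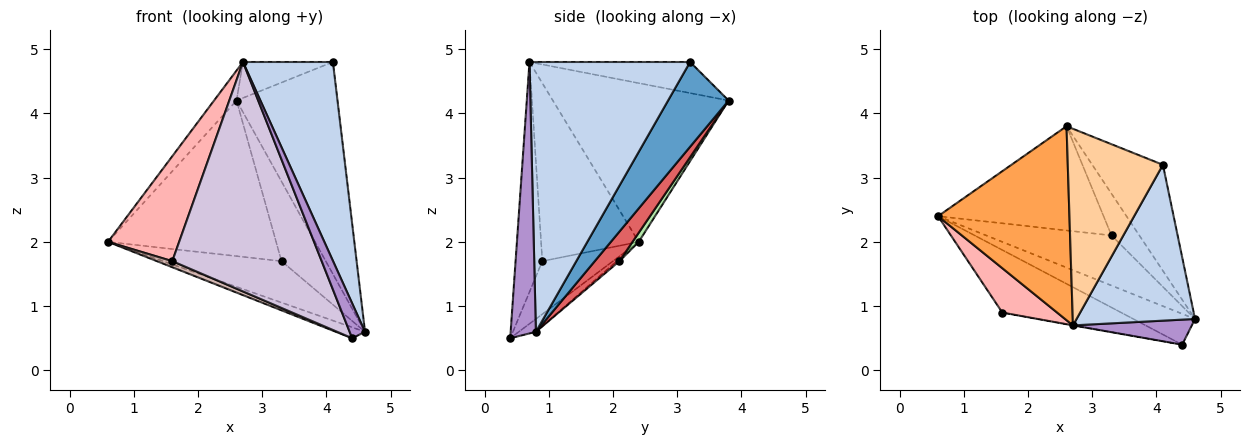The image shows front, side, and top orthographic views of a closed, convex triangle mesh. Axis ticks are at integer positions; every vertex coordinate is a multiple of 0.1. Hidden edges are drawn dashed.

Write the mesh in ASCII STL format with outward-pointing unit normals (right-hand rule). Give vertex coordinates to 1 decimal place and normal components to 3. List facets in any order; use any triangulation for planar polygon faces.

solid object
 facet normal 0.473 0.788 -0.394
  outer loop
   vertex 2.6 3.8 4.2
   vertex 4.1 3.2 4.8
   vertex 4.6 0.8 0.6
  endloop
 endfacet
 facet normal 0.815 -0.456 0.358
  outer loop
   vertex 2.7 0.7 4.8
   vertex 4.6 0.8 0.6
   vertex 4.1 3.2 4.8
  endloop
 endfacet
 facet normal -0.767 0.098 0.635
  outer loop
   vertex 2.7 0.7 4.8
   vertex 2.6 3.8 4.2
   vertex 0.6 2.4 2.0
  endloop
 endfacet
 facet normal -0.306 0.171 0.936
  outer loop
   vertex 2.7 0.7 4.8
   vertex 4.1 3.2 4.8
   vertex 2.6 3.8 4.2
  endloop
 endfacet
 facet normal -0.015 0.637 -0.771
  outer loop
   vertex 3.3 2.1 1.7
   vertex 4.6 0.8 0.6
   vertex 0.6 2.4 2.0
  endloop
 endfacet
 facet normal 0.030 0.830 -0.556
  outer loop
   vertex 3.3 2.1 1.7
   vertex 0.6 2.4 2.0
   vertex 2.6 3.8 4.2
  endloop
 endfacet
 facet normal 0.442 0.794 -0.416
  outer loop
   vertex 3.3 2.1 1.7
   vertex 2.6 3.8 4.2
   vertex 4.6 0.8 0.6
  endloop
 endfacet
 facet normal -0.784 -0.571 0.241
  outer loop
   vertex 1.6 0.9 1.7
   vertex 2.7 0.7 4.8
   vertex 0.6 2.4 2.0
  endloop
 endfacet
 facet normal 0.800 -0.487 0.350
  outer loop
   vertex 4.4 0.4 0.5
   vertex 4.6 0.8 0.6
   vertex 2.7 0.7 4.8
  endloop
 endfacet
 facet normal -0.176 -0.984 -0.001
  outer loop
   vertex 4.4 0.4 0.5
   vertex 2.7 0.7 4.8
   vertex 1.6 0.9 1.7
  endloop
 endfacet
 facet normal -0.193 0.328 -0.925
  outer loop
   vertex 4.4 0.4 0.5
   vertex 0.6 2.4 2.0
   vertex 4.6 0.8 0.6
  endloop
 endfacet
 facet normal -0.406 -0.089 -0.910
  outer loop
   vertex 4.4 0.4 0.5
   vertex 1.6 0.9 1.7
   vertex 0.6 2.4 2.0
  endloop
 endfacet
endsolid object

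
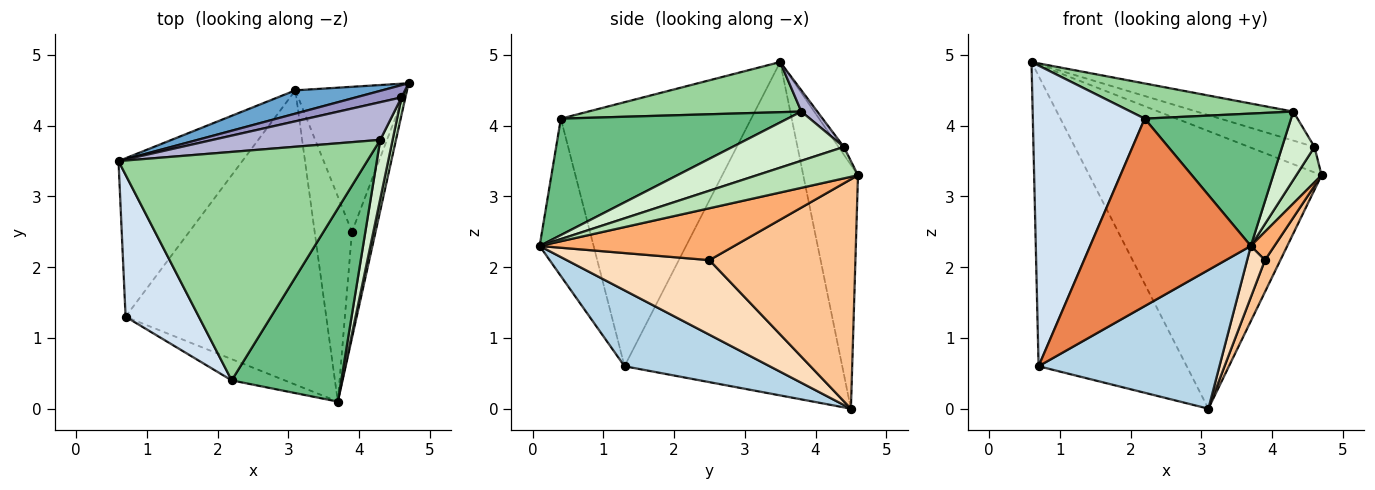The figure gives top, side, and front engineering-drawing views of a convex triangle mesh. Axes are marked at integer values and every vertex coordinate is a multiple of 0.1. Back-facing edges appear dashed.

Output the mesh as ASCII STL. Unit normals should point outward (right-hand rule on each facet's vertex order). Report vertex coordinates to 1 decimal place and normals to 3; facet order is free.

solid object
 facet normal -0.229 0.970 0.081
  outer loop
   vertex 3.1 4.5 0.0
   vertex 0.6 3.5 4.9
   vertex 4.7 4.6 3.3
  endloop
 endfacet
 facet normal -0.790 0.538 -0.294
  outer loop
   vertex 0.7 1.3 0.6
   vertex 0.6 3.5 4.9
   vertex 3.1 4.5 0.0
  endloop
 endfacet
 facet normal 0.324 -0.403 -0.856
  outer loop
   vertex 0.7 1.3 0.6
   vertex 3.1 4.5 0.0
   vertex 3.7 0.1 2.3
  endloop
 endfacet
 facet normal -0.838 -0.493 0.233
  outer loop
   vertex 2.2 0.4 4.1
   vertex 0.6 3.5 4.9
   vertex 0.7 1.3 0.6
  endloop
 endfacet
 facet normal -0.317 -0.943 -0.107
  outer loop
   vertex 2.2 0.4 4.1
   vertex 0.7 1.3 0.6
   vertex 3.7 0.1 2.3
  endloop
 endfacet
 facet normal 0.905 -0.110 -0.411
  outer loop
   vertex 3.9 2.5 2.1
   vertex 4.7 4.6 3.3
   vertex 3.7 0.1 2.3
  endloop
 endfacet
 facet normal 0.897 -0.095 -0.432
  outer loop
   vertex 3.9 2.5 2.1
   vertex 3.1 4.5 0.0
   vertex 4.7 4.6 3.3
  endloop
 endfacet
 facet normal 0.889 -0.111 -0.444
  outer loop
   vertex 3.9 2.5 2.1
   vertex 3.7 0.1 2.3
   vertex 3.1 4.5 0.0
  endloop
 endfacet
 facet normal 0.659 -0.425 0.620
  outer loop
   vertex 4.3 3.8 4.2
   vertex 2.2 0.4 4.1
   vertex 3.7 0.1 2.3
  endloop
 endfacet
 facet normal 0.195 -0.149 0.969
  outer loop
   vertex 4.3 3.8 4.2
   vertex 0.6 3.5 4.9
   vertex 2.2 0.4 4.1
  endloop
 endfacet
 facet normal 0.963 -0.241 0.120
  outer loop
   vertex 4.6 4.4 3.7
   vertex 3.7 0.1 2.3
   vertex 4.7 4.6 3.3
  endloop
 endfacet
 facet normal 0.933 -0.272 0.234
  outer loop
   vertex 4.6 4.4 3.7
   vertex 4.3 3.8 4.2
   vertex 3.7 0.1 2.3
  endloop
 endfacet
 facet normal -0.073 0.899 0.431
  outer loop
   vertex 4.6 4.4 3.7
   vertex 4.7 4.6 3.3
   vertex 0.6 3.5 4.9
  endloop
 endfacet
 facet normal 0.100 0.607 0.788
  outer loop
   vertex 4.6 4.4 3.7
   vertex 0.6 3.5 4.9
   vertex 4.3 3.8 4.2
  endloop
 endfacet
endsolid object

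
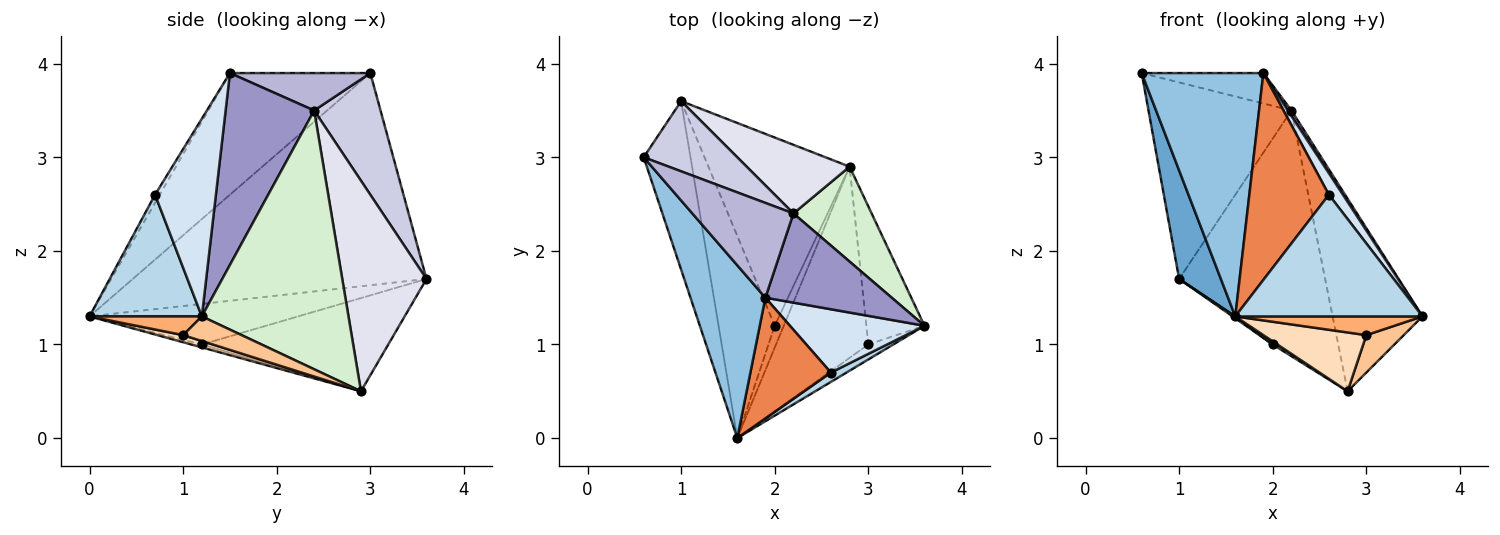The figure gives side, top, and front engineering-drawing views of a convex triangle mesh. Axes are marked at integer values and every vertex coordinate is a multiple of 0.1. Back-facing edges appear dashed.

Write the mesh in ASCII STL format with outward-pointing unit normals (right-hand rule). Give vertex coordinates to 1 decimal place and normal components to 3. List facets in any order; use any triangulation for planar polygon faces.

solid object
 facet normal -0.967 -0.138 -0.213
  outer loop
   vertex 1.0 3.6 1.7
   vertex 1.6 0.0 1.3
   vertex 0.6 3.0 3.9
  endloop
 endfacet
 facet normal -0.685 -0.594 0.422
  outer loop
   vertex 1.9 1.5 3.9
   vertex 0.6 3.0 3.9
   vertex 1.6 0.0 1.3
  endloop
 endfacet
 facet normal 0.513 -0.856 0.066
  outer loop
   vertex 2.6 0.7 2.6
   vertex 1.6 0.0 1.3
   vertex 3.6 1.2 1.3
  endloop
 endfacet
 facet normal 0.812 -0.187 0.553
  outer loop
   vertex 2.6 0.7 2.6
   vertex 3.6 1.2 1.3
   vertex 1.9 1.5 3.9
  endloop
 endfacet
 facet normal -0.051 -0.863 0.503
  outer loop
   vertex 2.6 0.7 2.6
   vertex 1.9 1.5 3.9
   vertex 1.6 0.0 1.3
  endloop
 endfacet
 facet normal 0.424 -0.707 -0.566
  outer loop
   vertex 3.0 1.0 1.1
   vertex 3.6 1.2 1.3
   vertex 1.6 0.0 1.3
  endloop
 endfacet
 facet normal 0.379 -0.242 -0.893
  outer loop
   vertex 3.0 1.0 1.1
   vertex 2.8 2.9 0.5
   vertex 3.6 1.2 1.3
  endloop
 endfacet
 facet normal 0.073 -0.293 -0.953
  outer loop
   vertex 3.0 1.0 1.1
   vertex 1.6 0.0 1.3
   vertex 2.8 2.9 0.5
  endloop
 endfacet
 facet normal -0.585 -0.008 -0.811
  outer loop
   vertex 2.0 1.2 1.0
   vertex 1.6 0.0 1.3
   vertex 1.0 3.6 1.7
  endloop
 endfacet
 facet normal -0.303 -0.135 -0.943
  outer loop
   vertex 2.0 1.2 1.0
   vertex 2.8 2.9 0.5
   vertex 1.6 0.0 1.3
  endloop
 endfacet
 facet normal -0.551 0.014 -0.834
  outer loop
   vertex 2.0 1.2 1.0
   vertex 1.0 3.6 1.7
   vertex 2.8 2.9 0.5
  endloop
 endfacet
 facet normal 0.826 0.506 0.249
  outer loop
   vertex 2.2 2.4 3.5
   vertex 3.6 1.2 1.3
   vertex 2.8 2.9 0.5
  endloop
 endfacet
 facet normal 0.835 -0.034 0.550
  outer loop
   vertex 2.2 2.4 3.5
   vertex 1.9 1.5 3.9
   vertex 3.6 1.2 1.3
  endloop
 endfacet
 facet normal 0.333 0.288 0.898
  outer loop
   vertex 2.2 2.4 3.5
   vertex 0.6 3.0 3.9
   vertex 1.9 1.5 3.9
  endloop
 endfacet
 facet normal 0.401 0.863 0.308
  outer loop
   vertex 2.2 2.4 3.5
   vertex 1.0 3.6 1.7
   vertex 0.6 3.0 3.9
  endloop
 endfacet
 facet normal 0.485 0.841 0.237
  outer loop
   vertex 2.2 2.4 3.5
   vertex 2.8 2.9 0.5
   vertex 1.0 3.6 1.7
  endloop
 endfacet
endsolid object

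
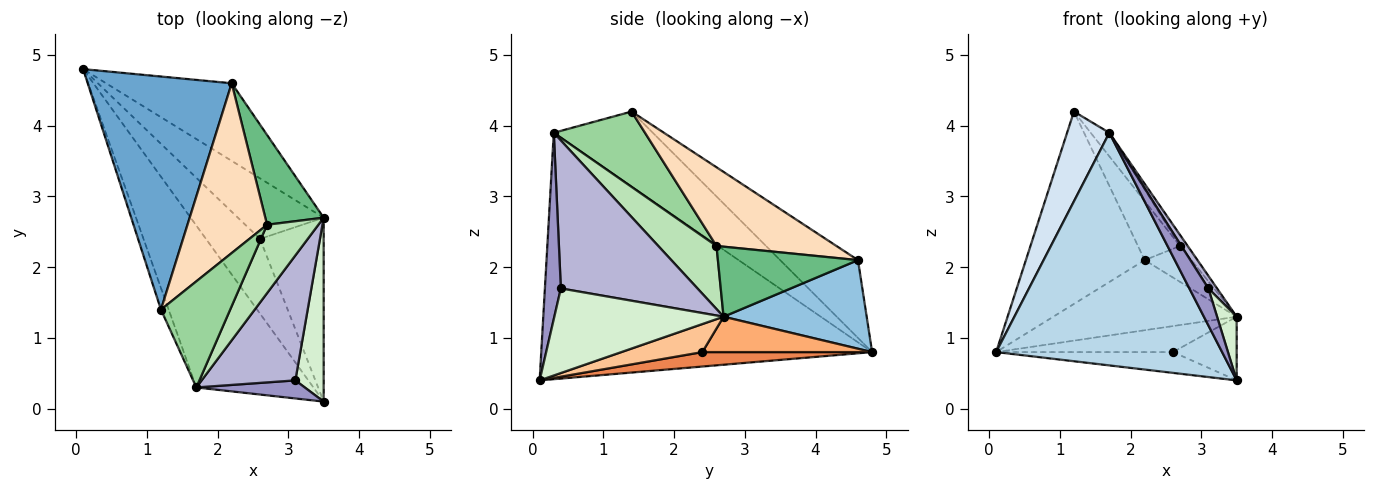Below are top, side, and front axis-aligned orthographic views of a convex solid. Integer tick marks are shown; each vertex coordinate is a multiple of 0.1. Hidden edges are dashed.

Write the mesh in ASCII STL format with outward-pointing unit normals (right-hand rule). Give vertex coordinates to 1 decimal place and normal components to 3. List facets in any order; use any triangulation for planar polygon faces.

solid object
 facet normal -0.385 0.587 0.712
  outer loop
   vertex 2.2 4.6 2.1
   vertex 0.1 4.8 0.8
   vertex 1.2 1.4 4.2
  endloop
 endfacet
 facet normal 0.464 0.594 -0.657
  outer loop
   vertex 3.5 2.7 1.3
   vertex 0.1 4.8 0.8
   vertex 2.2 4.6 2.1
  endloop
 endfacet
 facet normal -0.769 -0.525 -0.365
  outer loop
   vertex 1.7 0.3 3.9
   vertex 0.1 4.8 0.8
   vertex 3.5 0.1 0.4
  endloop
 endfacet
 facet normal -0.916 -0.391 -0.094
  outer loop
   vertex 1.7 0.3 3.9
   vertex 1.2 1.4 4.2
   vertex 0.1 4.8 0.8
  endloop
 endfacet
 facet normal 0.249 0.260 -0.933
  outer loop
   vertex 2.6 2.4 0.8
   vertex 3.5 0.1 0.4
   vertex 0.1 4.8 0.8
  endloop
 endfacet
 facet normal 0.354 0.369 -0.859
  outer loop
   vertex 2.6 2.4 0.8
   vertex 0.1 4.8 0.8
   vertex 3.5 2.7 1.3
  endloop
 endfacet
 facet normal 0.384 0.302 -0.873
  outer loop
   vertex 2.6 2.4 0.8
   vertex 3.5 2.7 1.3
   vertex 3.5 0.1 0.4
  endloop
 endfacet
 facet normal 0.683 0.240 0.690
  outer loop
   vertex 2.7 2.6 2.3
   vertex 2.2 4.6 2.1
   vertex 1.2 1.4 4.2
  endloop
 endfacet
 facet normal 0.744 0.248 0.620
  outer loop
   vertex 2.7 2.6 2.3
   vertex 3.5 2.7 1.3
   vertex 2.2 4.6 2.1
  endloop
 endfacet
 facet normal 0.728 0.149 0.669
  outer loop
   vertex 2.7 2.6 2.3
   vertex 1.2 1.4 4.2
   vertex 1.7 0.3 3.9
  endloop
 endfacet
 facet normal 0.772 0.101 0.628
  outer loop
   vertex 2.7 2.6 2.3
   vertex 1.7 0.3 3.9
   vertex 3.5 2.7 1.3
  endloop
 endfacet
 facet normal 0.943 -0.109 0.315
  outer loop
   vertex 3.1 0.4 1.7
   vertex 3.5 0.1 0.4
   vertex 3.5 2.7 1.3
  endloop
 endfacet
 facet normal 0.602 -0.717 0.351
  outer loop
   vertex 3.1 0.4 1.7
   vertex 1.7 0.3 3.9
   vertex 3.5 0.1 0.4
  endloop
 endfacet
 facet normal 0.844 -0.054 0.534
  outer loop
   vertex 3.1 0.4 1.7
   vertex 3.5 2.7 1.3
   vertex 1.7 0.3 3.9
  endloop
 endfacet
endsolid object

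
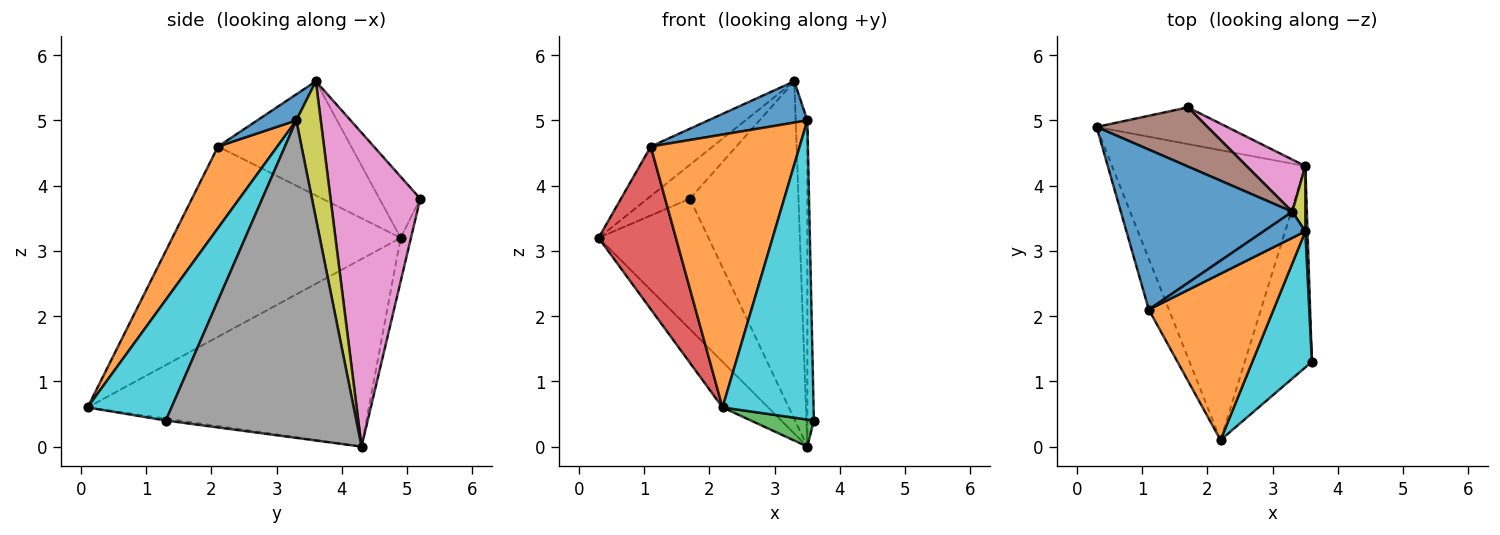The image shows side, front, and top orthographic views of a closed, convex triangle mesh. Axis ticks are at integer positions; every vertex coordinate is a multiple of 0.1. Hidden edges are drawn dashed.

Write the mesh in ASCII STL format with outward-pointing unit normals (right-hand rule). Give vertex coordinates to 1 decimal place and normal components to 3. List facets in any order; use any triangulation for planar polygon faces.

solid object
 facet normal -0.537 0.250 0.806
  outer loop
   vertex 1.1 2.1 4.6
   vertex 3.3 3.6 5.6
   vertex 0.3 4.9 3.2
  endloop
 endfacet
 facet normal -0.692 0.112 -0.713
  outer loop
   vertex 2.2 0.1 0.6
   vertex 0.3 4.9 3.2
   vertex 3.5 4.3 0.0
  endloop
 endfacet
 facet normal -0.028 -0.133 -0.991
  outer loop
   vertex 2.2 0.1 0.6
   vertex 3.5 4.3 0.0
   vertex 3.6 1.3 0.4
  endloop
 endfacet
 facet normal -0.942 -0.319 -0.100
  outer loop
   vertex 2.2 0.1 0.6
   vertex 1.1 2.1 4.6
   vertex 0.3 4.9 3.2
  endloop
 endfacet
 facet normal -0.090 0.959 -0.270
  outer loop
   vertex 1.7 5.2 3.8
   vertex 3.5 4.3 0.0
   vertex 0.3 4.9 3.2
  endloop
 endfacet
 facet normal -0.432 0.449 0.783
  outer loop
   vertex 1.7 5.2 3.8
   vertex 0.3 4.9 3.2
   vertex 3.3 3.6 5.6
  endloop
 endfacet
 facet normal 0.632 0.766 0.118
  outer loop
   vertex 1.7 5.2 3.8
   vertex 3.3 3.6 5.6
   vertex 3.5 4.3 0.0
  endloop
 endfacet
 facet normal 0.999 0.034 0.007
  outer loop
   vertex 3.5 3.3 5.0
   vertex 3.6 1.3 0.4
   vertex 3.5 4.3 0.0
  endloop
 endfacet
 facet normal 0.900 0.428 0.086
  outer loop
   vertex 3.5 3.3 5.0
   vertex 3.5 4.3 0.0
   vertex 3.3 3.6 5.6
  endloop
 endfacet
 facet normal 0.643 -0.697 0.317
  outer loop
   vertex 3.5 3.3 5.0
   vertex 2.2 0.1 0.6
   vertex 3.6 1.3 0.4
  endloop
 endfacet
 facet normal 0.317 -0.802 0.507
  outer loop
   vertex 3.5 3.3 5.0
   vertex 3.3 3.6 5.6
   vertex 1.1 2.1 4.6
  endloop
 endfacet
 facet normal 0.322 -0.808 0.493
  outer loop
   vertex 3.5 3.3 5.0
   vertex 1.1 2.1 4.6
   vertex 2.2 0.1 0.6
  endloop
 endfacet
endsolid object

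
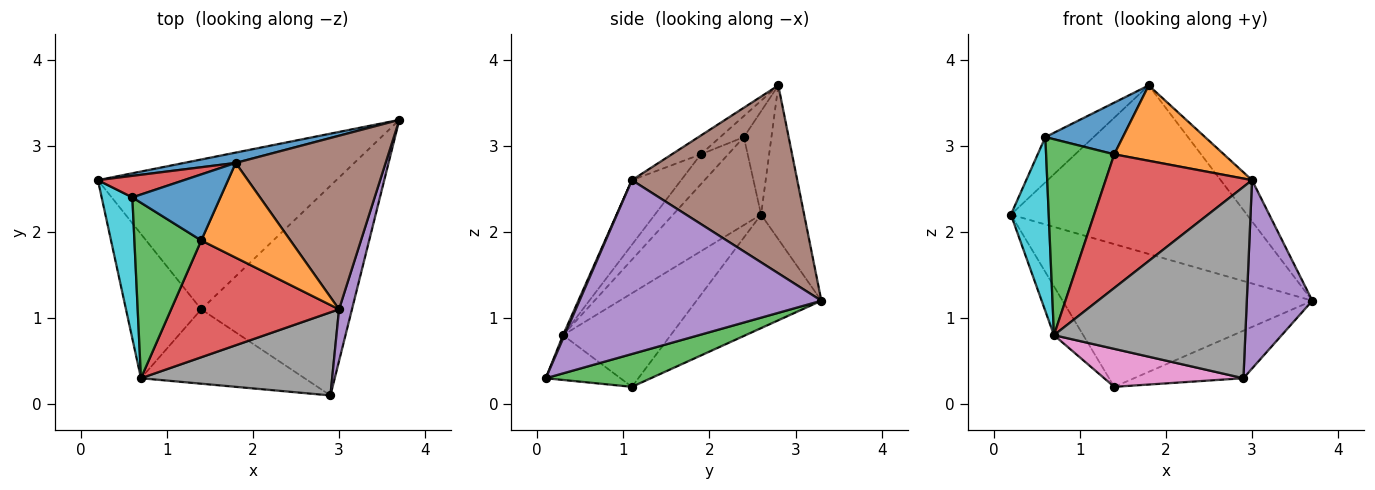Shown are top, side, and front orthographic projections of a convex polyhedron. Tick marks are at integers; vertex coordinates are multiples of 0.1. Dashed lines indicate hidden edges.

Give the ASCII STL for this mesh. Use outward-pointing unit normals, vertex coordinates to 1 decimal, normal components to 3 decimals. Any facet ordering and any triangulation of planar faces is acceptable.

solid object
 facet normal -0.179 0.982 0.060
  outer loop
   vertex 1.8 2.8 3.7
   vertex 3.7 3.3 1.2
   vertex 0.2 2.6 2.2
  endloop
 endfacet
 facet normal -0.326 0.652 -0.685
  outer loop
   vertex 1.4 1.1 0.2
   vertex 0.2 2.6 2.2
   vertex 3.7 3.3 1.2
  endloop
 endfacet
 facet normal 0.208 0.216 -0.954
  outer loop
   vertex 1.4 1.1 0.2
   vertex 3.7 3.3 1.2
   vertex 2.9 0.1 0.3
  endloop
 endfacet
 facet normal -0.458 0.802 0.382
  outer loop
   vertex 0.6 2.4 3.1
   vertex 1.8 2.8 3.7
   vertex 0.2 2.6 2.2
  endloop
 endfacet
 facet normal 0.963 -0.261 0.072
  outer loop
   vertex 3.0 1.1 2.6
   vertex 2.9 0.1 0.3
   vertex 3.7 3.3 1.2
  endloop
 endfacet
 facet normal 0.773 0.147 0.617
  outer loop
   vertex 3.0 1.1 2.6
   vertex 3.7 3.3 1.2
   vertex 1.8 2.8 3.7
  endloop
 endfacet
 facet normal -0.237 -0.442 -0.865
  outer loop
   vertex 0.7 0.3 0.8
   vertex 1.4 1.1 0.2
   vertex 2.9 0.1 0.3
  endloop
 endfacet
 facet normal 0.007 -0.917 0.398
  outer loop
   vertex 0.7 0.3 0.8
   vertex 2.9 0.1 0.3
   vertex 3.0 1.1 2.6
  endloop
 endfacet
 facet normal -0.762 0.207 -0.613
  outer loop
   vertex 0.7 0.3 0.8
   vertex 0.2 2.6 2.2
   vertex 1.4 1.1 0.2
  endloop
 endfacet
 facet normal -0.875 -0.376 0.305
  outer loop
   vertex 0.7 0.3 0.8
   vertex 0.6 2.4 3.1
   vertex 0.2 2.6 2.2
  endloop
 endfacet
 facet normal -0.185 -0.606 0.774
  outer loop
   vertex 1.4 1.9 2.9
   vertex 1.8 2.8 3.7
   vertex 0.6 2.4 3.1
  endloop
 endfacet
 facet normal -0.162 -0.614 0.772
  outer loop
   vertex 1.4 1.9 2.9
   vertex 3.0 1.1 2.6
   vertex 1.8 2.8 3.7
  endloop
 endfacet
 facet normal -0.286 -0.714 0.639
  outer loop
   vertex 1.4 1.9 2.9
   vertex 0.6 2.4 3.1
   vertex 0.7 0.3 0.8
  endloop
 endfacet
 facet normal -0.245 -0.730 0.638
  outer loop
   vertex 1.4 1.9 2.9
   vertex 0.7 0.3 0.8
   vertex 3.0 1.1 2.6
  endloop
 endfacet
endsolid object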